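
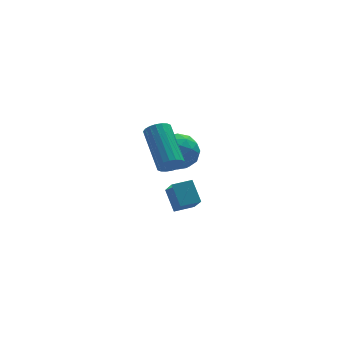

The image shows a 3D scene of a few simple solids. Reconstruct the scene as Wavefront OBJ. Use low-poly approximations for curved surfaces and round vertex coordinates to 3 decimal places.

v -1.844 -2.589 2.044
v -1.367 -2.478 1.87
v -1.399 -0.88 2.801
v -1.876 -0.991 2.976
v -1.504 -2.386 1.708
v -1.536 -0.788 2.639
v -1.708 -2.334 1.612
v -1.74 -0.736 2.543
v -1.939 -2.333 1.602
v -1.971 -0.735 2.533
v -2.152 -2.383 1.679
v -2.184 -0.784 2.611
v -2.303 -2.473 1.829
v -2.335 -0.875 2.761
v -2.363 -2.586 2.022
v -2.396 -0.988 2.953
v -2.321 -2.7 2.219
v -2.353 -1.102 3.15
v -2.184 -2.792 2.381
v -2.216 -1.194 3.312
v -1.98 -2.844 2.477
v -2.012 -1.246 3.408
v -1.749 -2.845 2.487
v -1.781 -1.247 3.418
v -1.536 -2.796 2.409
v -1.568 -1.197 3.341
v -1.385 -2.705 2.259
v -1.417 -1.107 3.191
v -1.324 -2.592 2.067
v -1.357 -0.994 2.998
v -0.765 0.629 -2.706
v -0.75 -0.153 -1.904
v -0.875 1.383 -1.968
v -0.86 0.601 -1.167
v 0.06 0.699 -2.653
v 0.075 -0.083 -1.852
v -0.05 1.453 -1.916
v -0.035 0.671 -1.114
v -1.01 2.061 -0.108
v -0.295 2.065 -0.663
v -0.405 0.975 0.663
v 0.31 0.979 0.108
v 0.168 1.674 0.669
v -0.206 2.346 0.192
v -0.494 0.694 -0.192
v -0.868 1.366 -0.669
v 0.023 1.221 -0.715
v 0.433 1.826 -0.182
v -1.133 1.214 0.182
v -0.723 1.819 0.715
v -0.705 2.159 -0.453
v 0.005 0.881 0.453
v -0.078 1.29 0.783
v 0.342 1.292 0.457
v -0.653 2.323 0.05
v -0.233 2.326 -0.276
v 0.039 2.096 0.506
v -0.467 0.714 0.276
v -0.047 0.717 -0.05
v -1.042 1.748 -0.457
v -0.622 1.75 -0.783
v -0.739 0.944 -0.506
v -0.098 1.665 -0.81
v 0.257 1.026 -0.356
v -0.216 0.859 -0.533
v -0.435 1.254 -0.813
v 0.142 2.021 -0.497
v 0.498 1.382 -0.044
v 0.415 1.791 0.286
v 0.195 2.185 0.006
v 0.329 1.524 -0.527
v -1.198 1.658 0.044
v -0.842 1.019 0.497
v -0.895 0.855 -0.006
v -1.115 1.249 -0.286
v -0.957 2.014 0.356
v -0.602 1.375 0.81
v -0.265 1.786 0.813
v -0.484 2.181 0.533
v -1.029 1.516 0.527
f 2 1 5
f 2 5 3
f 3 5 6
f 3 6 4
f 5 1 7
f 5 7 6
f 6 7 8
f 6 8 4
f 7 1 9
f 7 9 8
f 8 9 10
f 8 10 4
f 9 1 11
f 9 11 10
f 10 11 12
f 10 12 4
f 11 1 13
f 11 13 12
f 12 13 14
f 12 14 4
f 13 1 15
f 13 15 14
f 14 15 16
f 14 16 4
f 15 1 17
f 15 17 16
f 16 17 18
f 16 18 4
f 17 1 19
f 17 19 18
f 18 19 20
f 18 20 4
f 19 1 21
f 19 21 20
f 20 21 22
f 20 22 4
f 21 1 23
f 21 23 22
f 22 23 24
f 22 24 4
f 23 1 25
f 23 25 24
f 24 25 26
f 24 26 4
f 25 1 27
f 25 27 26
f 26 27 28
f 26 28 4
f 27 1 29
f 27 29 28
f 28 29 30
f 28 30 4
f 29 1 2
f 29 2 30
f 30 2 3
f 30 3 4
f 32 34 31
f 35 32 31
f 31 34 33
f 33 35 31
f 32 38 34
f 36 32 35
f 36 38 32
f 34 38 33
f 37 35 33
f 33 38 37
f 37 36 35
f 38 36 37
f 39 76 55
f 76 50 79
f 55 79 44
f 76 79 55
f 39 55 51
f 55 44 56
f 51 56 40
f 55 56 51
f 39 51 60
f 51 40 61
f 60 61 46
f 51 61 60
f 39 60 72
f 60 46 75
f 72 75 49
f 60 75 72
f 39 72 76
f 72 49 80
f 76 80 50
f 72 80 76
f 40 56 67
f 56 44 70
f 67 70 48
f 56 70 67
f 44 79 57
f 79 50 78
f 57 78 43
f 79 78 57
f 50 80 77
f 80 49 73
f 77 73 41
f 80 73 77
f 49 75 74
f 75 46 62
f 74 62 45
f 75 62 74
f 46 61 66
f 61 40 63
f 66 63 47
f 61 63 66
f 42 68 54
f 68 48 69
f 54 69 43
f 68 69 54
f 42 54 52
f 54 43 53
f 52 53 41
f 54 53 52
f 42 52 59
f 52 41 58
f 59 58 45
f 52 58 59
f 42 59 64
f 59 45 65
f 64 65 47
f 59 65 64
f 42 64 68
f 64 47 71
f 68 71 48
f 64 71 68
f 43 69 57
f 69 48 70
f 57 70 44
f 69 70 57
f 41 53 77
f 53 43 78
f 77 78 50
f 53 78 77
f 45 58 74
f 58 41 73
f 74 73 49
f 58 73 74
f 47 65 66
f 65 45 62
f 66 62 46
f 65 62 66
f 48 71 67
f 71 47 63
f 67 63 40
f 71 63 67



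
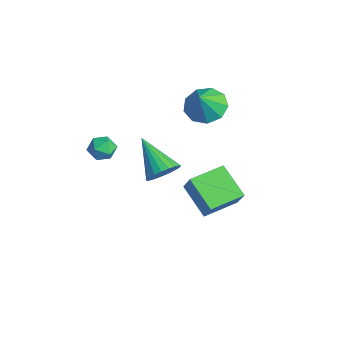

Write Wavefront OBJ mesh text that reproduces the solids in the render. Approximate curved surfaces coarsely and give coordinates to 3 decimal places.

v 1.362 -0.05 -1.12
v 2.041 -0.046 -0.106
v 1.102 1.602 -0.951
v 1.781 1.605 0.063
v 2.799 0.275 -2.083
v 3.478 0.278 -1.069
v 2.539 1.926 -1.914
v 3.218 1.93 -0.9
v -1.946 0.413 -2.938
v -1.431 0.451 -2.238
v -3.654 0.067 -1.662
v -1.53 0.796 -2.277
v -1.701 1.076 -2.431
v -1.914 1.24 -2.672
v -2.133 1.262 -2.959
v -2.32 1.136 -3.243
v -2.442 0.886 -3.474
v -2.478 0.554 -3.612
v -2.422 0.197 -3.634
v -2.284 -0.123 -3.535
v -2.087 -0.35 -3.333
v -1.866 -0.445 -3.063
v -1.659 -0.392 -2.771
v -1.501 -0.2 -2.508
v -1.421 0.098 -2.32
v -1.248 -2.325 -0.491
v -0.889 -2.501 0.09
v -2.211 -2.699 -0.01
v -1.852 -2.875 0.571
v -1.942 -2.197 0.404
v -1.346 -1.965 0.107
v -1.754 -3.235 -0.027
v -1.158 -3.003 -0.324
v -1.202 -3.063 0.376
v -1.318 -2.422 0.643
v -1.782 -2.778 -0.563
v -1.898 -2.137 -0.296
v -2.809 2.809 0.335
v -1.987 2.53 -0.219
v -2.211 2.211 1.525
v -1.888 3.172 0.054
v -2.219 3.644 0.458
v -2.827 3.726 0.805
v -3.427 3.378 0.932
v -3.737 2.764 0.78
v -3.614 2.171 0.42
v -3.114 1.877 0.02
v -2.471 2.019 -0.232
f 2 4 1
f 5 2 1
f 1 4 3
f 3 5 1
f 2 8 4
f 6 2 5
f 6 8 2
f 4 8 3
f 7 5 3
f 3 8 7
f 7 6 5
f 8 6 7
f 10 9 12
f 10 12 11
f 12 9 13
f 12 13 11
f 13 9 14
f 13 14 11
f 14 9 15
f 14 15 11
f 15 9 16
f 15 16 11
f 16 9 17
f 16 17 11
f 17 9 18
f 17 18 11
f 18 9 19
f 18 19 11
f 19 9 20
f 19 20 11
f 20 9 21
f 20 21 11
f 21 9 22
f 21 22 11
f 22 9 23
f 22 23 11
f 23 9 24
f 23 24 11
f 24 9 25
f 24 25 11
f 25 9 10
f 25 10 11
f 26 37 31
f 26 31 27
f 26 27 33
f 26 33 36
f 26 36 37
f 27 31 35
f 31 37 30
f 37 36 28
f 36 33 32
f 33 27 34
f 29 35 30
f 29 30 28
f 29 28 32
f 29 32 34
f 29 34 35
f 30 35 31
f 28 30 37
f 32 28 36
f 34 32 33
f 35 34 27
f 39 38 41
f 39 41 40
f 41 38 42
f 41 42 40
f 42 38 43
f 42 43 40
f 43 38 44
f 43 44 40
f 44 38 45
f 44 45 40
f 45 38 46
f 45 46 40
f 46 38 47
f 46 47 40
f 47 38 48
f 47 48 40
f 48 38 39
f 48 39 40



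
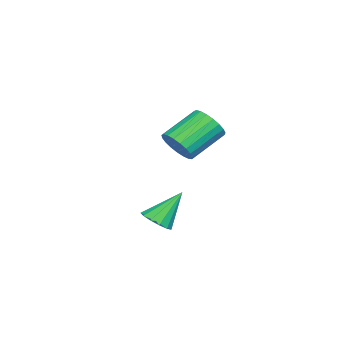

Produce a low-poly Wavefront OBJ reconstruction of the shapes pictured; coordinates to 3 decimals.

v -0.387 -2.248 -0.009
v -0.081 -1.796 -0.133
v -0.893 -1.612 1.069
v -0.357 -1.761 -0.283
v -0.642 -1.881 -0.346
v -0.846 -2.117 -0.302
v -0.904 -2.395 -0.165
v -0.798 -2.627 0.022
v -0.562 -2.738 0.198
v -0.27 -2.694 0.309
v -0.015 -2.508 0.319
v 0.122 -2.24 0.225
v 0.097 -1.974 0.057
v -3.515 -2.728 1.887
v -3.057 -2.672 2.387
v -4.027 -1.937 3.193
v -4.485 -1.992 2.693
v -3.007 -2.439 2.235
v -3.977 -1.704 3.041
v -3.044 -2.256 2.023
v -4.014 -1.521 2.829
v -3.163 -2.154 1.787
v -4.133 -1.419 2.594
v -3.343 -2.152 1.569
v -4.313 -1.416 2.375
v -3.552 -2.249 1.405
v -4.522 -1.513 2.212
v -3.755 -2.428 1.325
v -4.725 -1.693 2.132
v -3.917 -2.66 1.342
v -4.887 -1.925 2.149
v -4.009 -2.903 1.453
v -4.979 -2.168 2.26
v -4.015 -3.116 1.639
v -4.985 -2.381 2.446
v -3.935 -3.262 1.868
v -4.905 -2.527 2.675
v -3.783 -3.315 2.1
v -4.753 -2.58 2.907
v -3.584 -3.267 2.295
v -4.554 -2.532 3.102
v -3.373 -3.125 2.42
v -4.343 -2.39 3.226
v -3.187 -2.915 2.452
v -4.157 -2.18 3.259
f 2 1 4
f 2 4 3
f 4 1 5
f 4 5 3
f 5 1 6
f 5 6 3
f 6 1 7
f 6 7 3
f 7 1 8
f 7 8 3
f 8 1 9
f 8 9 3
f 9 1 10
f 9 10 3
f 10 1 11
f 10 11 3
f 11 1 12
f 11 12 3
f 12 1 13
f 12 13 3
f 13 1 2
f 13 2 3
f 15 14 18
f 15 18 16
f 16 18 19
f 16 19 17
f 18 14 20
f 18 20 19
f 19 20 21
f 19 21 17
f 20 14 22
f 20 22 21
f 21 22 23
f 21 23 17
f 22 14 24
f 22 24 23
f 23 24 25
f 23 25 17
f 24 14 26
f 24 26 25
f 25 26 27
f 25 27 17
f 26 14 28
f 26 28 27
f 27 28 29
f 27 29 17
f 28 14 30
f 28 30 29
f 29 30 31
f 29 31 17
f 30 14 32
f 30 32 31
f 31 32 33
f 31 33 17
f 32 14 34
f 32 34 33
f 33 34 35
f 33 35 17
f 34 14 36
f 34 36 35
f 35 36 37
f 35 37 17
f 36 14 38
f 36 38 37
f 37 38 39
f 37 39 17
f 38 14 40
f 38 40 39
f 39 40 41
f 39 41 17
f 40 14 42
f 40 42 41
f 41 42 43
f 41 43 17
f 42 14 44
f 42 44 43
f 43 44 45
f 43 45 17
f 44 14 15
f 44 15 45
f 45 15 16
f 45 16 17



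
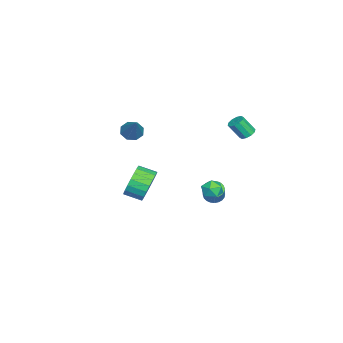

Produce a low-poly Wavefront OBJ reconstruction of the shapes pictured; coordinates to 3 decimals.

v -1.448 2.738 -3.258
v -1.049 3.133 -3.585
v -0.472 3.257 -2.728
v -0.872 2.862 -2.402
v -1.219 3.298 -3.494
v -0.642 3.423 -2.638
v -1.424 3.378 -3.368
v -0.847 3.502 -2.511
v -1.632 3.36 -3.225
v -1.056 3.485 -2.368
v -1.813 3.248 -3.087
v -1.236 3.372 -2.23
v -1.938 3.058 -2.975
v -1.361 3.182 -2.118
v -1.989 2.819 -2.906
v -1.412 2.943 -2.05
v -1.957 2.568 -2.891
v -1.38 2.692 -2.035
v -1.848 2.343 -2.932
v -1.271 2.467 -2.075
v -1.678 2.177 -3.022
v -1.101 2.302 -2.166
v -1.473 2.098 -3.149
v -0.896 2.222 -2.292
v -1.264 2.115 -3.292
v -0.688 2.24 -2.435
v -1.084 2.228 -3.43
v -0.507 2.352 -2.573
v -0.959 2.418 -3.542
v -0.382 2.542 -2.685
v -0.908 2.657 -3.61
v -0.331 2.781 -2.754
v -0.94 2.908 -3.625
v -0.363 3.032 -2.769
v -4.048 4.07 0.698
v -3.494 4.135 0.648
v -3.318 3.434 1.693
v -3.872 3.37 1.742
v -3.615 4.394 0.842
v -3.439 3.694 1.887
v -3.901 4.53 0.981
v -3.725 3.83 2.026
v -4.243 4.49 1.012
v -4.068 3.79 2.057
v -4.511 4.29 0.923
v -4.336 3.589 1.967
v -4.602 4.006 0.747
v -4.426 3.305 1.792
v -4.481 3.746 0.553
v -4.305 3.046 1.598
v -4.195 3.61 0.414
v -4.019 2.91 1.459
v -3.852 3.65 0.383
v -3.677 2.95 1.428
v -3.584 3.851 0.473
v -3.409 3.15 1.517
v -0.808 -2.052 1.766
v -0.43 -1.684 1.277
v 0.468 -1.388 3.254
v -0.839 -1.386 1.495
v -1.23 -1.479 1.872
v -1.374 -1.908 2.187
v -1.186 -2.421 2.255
v -0.777 -2.719 2.037
v -0.386 -2.626 1.66
v -0.242 -2.197 1.345
v 0.058 3.472 -1.183
v 0.439 3.782 -1.731
v 0.821 2.558 -1.169
v 1.202 2.868 -1.717
v 1.203 3.175 -1.048
v 0.731 3.74 -1.057
v 0.529 2.6 -1.843
v 0.057 3.165 -1.852
v 0.731 3.243 -2.139
v 1.147 3.599 -1.647
v 0.113 2.741 -1.253
v 0.529 3.097 -0.761
v 3.936 0.443 0.375
v 4.454 0.774 1.264
v 4.501 -0.293 1.633
v 3.984 -0.623 0.745
v 4.024 0.799 1.392
v 4.072 -0.268 1.761
v 3.579 0.762 1.344
v 3.627 -0.305 1.713
v 3.196 0.671 1.128
v 3.243 -0.396 1.497
v 2.941 0.54 0.783
v 2.988 -0.527 1.152
v 2.857 0.392 0.367
v 2.905 -0.675 0.736
v 2.961 0.254 -0.048
v 3.008 -0.813 0.321
v 3.233 0.148 -0.389
v 3.281 -0.919 -0.02
v 3.627 0.093 -0.598
v 3.674 -0.974 -0.229
v 4.074 0.099 -0.639
v 4.121 -0.968 -0.27
v 4.497 0.164 -0.504
v 4.545 -0.903 -0.135
v 4.824 0.278 -0.217
v 4.871 -0.789 0.152
v 4.997 0.42 0.172
v 5.044 -0.647 0.541
v 4.986 0.567 0.596
v 5.034 -0.5 0.965
v 4.794 0.692 0.983
v 4.842 -0.375 1.352
f 2 1 5
f 2 5 3
f 3 5 6
f 3 6 4
f 5 1 7
f 5 7 6
f 6 7 8
f 6 8 4
f 7 1 9
f 7 9 8
f 8 9 10
f 8 10 4
f 9 1 11
f 9 11 10
f 10 11 12
f 10 12 4
f 11 1 13
f 11 13 12
f 12 13 14
f 12 14 4
f 13 1 15
f 13 15 14
f 14 15 16
f 14 16 4
f 15 1 17
f 15 17 16
f 16 17 18
f 16 18 4
f 17 1 19
f 17 19 18
f 18 19 20
f 18 20 4
f 19 1 21
f 19 21 20
f 20 21 22
f 20 22 4
f 21 1 23
f 21 23 22
f 22 23 24
f 22 24 4
f 23 1 25
f 23 25 24
f 24 25 26
f 24 26 4
f 25 1 27
f 25 27 26
f 26 27 28
f 26 28 4
f 27 1 29
f 27 29 28
f 28 29 30
f 28 30 4
f 29 1 31
f 29 31 30
f 30 31 32
f 30 32 4
f 31 1 33
f 31 33 32
f 32 33 34
f 32 34 4
f 33 1 2
f 33 2 34
f 34 2 3
f 34 3 4
f 36 35 39
f 36 39 37
f 37 39 40
f 37 40 38
f 39 35 41
f 39 41 40
f 40 41 42
f 40 42 38
f 41 35 43
f 41 43 42
f 42 43 44
f 42 44 38
f 43 35 45
f 43 45 44
f 44 45 46
f 44 46 38
f 45 35 47
f 45 47 46
f 46 47 48
f 46 48 38
f 47 35 49
f 47 49 48
f 48 49 50
f 48 50 38
f 49 35 51
f 49 51 50
f 50 51 52
f 50 52 38
f 51 35 53
f 51 53 52
f 52 53 54
f 52 54 38
f 53 35 55
f 53 55 54
f 54 55 56
f 54 56 38
f 55 35 36
f 55 36 56
f 56 36 37
f 56 37 38
f 58 57 60
f 58 60 59
f 60 57 61
f 60 61 59
f 61 57 62
f 61 62 59
f 62 57 63
f 62 63 59
f 63 57 64
f 63 64 59
f 64 57 65
f 64 65 59
f 65 57 66
f 65 66 59
f 66 57 58
f 66 58 59
f 67 78 72
f 67 72 68
f 67 68 74
f 67 74 77
f 67 77 78
f 68 72 76
f 72 78 71
f 78 77 69
f 77 74 73
f 74 68 75
f 70 76 71
f 70 71 69
f 70 69 73
f 70 73 75
f 70 75 76
f 71 76 72
f 69 71 78
f 73 69 77
f 75 73 74
f 76 75 68
f 80 79 83
f 80 83 81
f 81 83 84
f 81 84 82
f 83 79 85
f 83 85 84
f 84 85 86
f 84 86 82
f 85 79 87
f 85 87 86
f 86 87 88
f 86 88 82
f 87 79 89
f 87 89 88
f 88 89 90
f 88 90 82
f 89 79 91
f 89 91 90
f 90 91 92
f 90 92 82
f 91 79 93
f 91 93 92
f 92 93 94
f 92 94 82
f 93 79 95
f 93 95 94
f 94 95 96
f 94 96 82
f 95 79 97
f 95 97 96
f 96 97 98
f 96 98 82
f 97 79 99
f 97 99 98
f 98 99 100
f 98 100 82
f 99 79 101
f 99 101 100
f 100 101 102
f 100 102 82
f 101 79 103
f 101 103 102
f 102 103 104
f 102 104 82
f 103 79 105
f 103 105 104
f 104 105 106
f 104 106 82
f 105 79 107
f 105 107 106
f 106 107 108
f 106 108 82
f 107 79 109
f 107 109 108
f 108 109 110
f 108 110 82
f 109 79 80
f 109 80 110
f 110 80 81
f 110 81 82



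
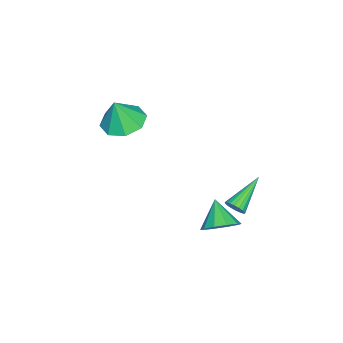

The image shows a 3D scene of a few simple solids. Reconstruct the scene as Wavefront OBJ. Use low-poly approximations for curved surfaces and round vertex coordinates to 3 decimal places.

v -2.543 2.477 -0.368
v -2.262 2.559 0.062
v -4.177 2.943 0.608
v -2.263 2.767 -0.039
v -2.32 2.918 -0.205
v -2.42 2.982 -0.403
v -2.545 2.945 -0.595
v -2.669 2.817 -0.742
v -2.769 2.621 -0.814
v -2.823 2.396 -0.799
v -2.822 2.188 -0.698
v -2.766 2.037 -0.532
v -2.665 1.973 -0.333
v -2.541 2.009 -0.142
v -2.416 2.138 0.005
v -2.317 2.334 0.078
v -3.846 -3.362 2.678
v -2.912 -2.829 2.501
v -3.434 -3.598 4.142
v -3.524 -2.323 2.755
v -4.325 -2.426 2.963
v -4.846 -3.076 3.005
v -4.78 -3.894 2.854
v -4.168 -4.4 2.6
v -3.367 -4.298 2.392
v -2.846 -3.647 2.35
v -2.968 1.679 -2.352
v -2.261 1.646 -1.764
v -3.832 1.041 -1.348
v -2.533 2.139 -1.685
v -2.971 2.456 -1.861
v -3.408 2.477 -2.224
v -3.677 2.192 -2.636
v -3.675 1.711 -2.94
v -3.403 1.218 -3.019
v -2.965 0.901 -2.843
v -2.528 0.881 -2.48
v -2.259 1.165 -2.068
f 2 1 4
f 2 4 3
f 4 1 5
f 4 5 3
f 5 1 6
f 5 6 3
f 6 1 7
f 6 7 3
f 7 1 8
f 7 8 3
f 8 1 9
f 8 9 3
f 9 1 10
f 9 10 3
f 10 1 11
f 10 11 3
f 11 1 12
f 11 12 3
f 12 1 13
f 12 13 3
f 13 1 14
f 13 14 3
f 14 1 15
f 14 15 3
f 15 1 16
f 15 16 3
f 16 1 2
f 16 2 3
f 18 17 20
f 18 20 19
f 20 17 21
f 20 21 19
f 21 17 22
f 21 22 19
f 22 17 23
f 22 23 19
f 23 17 24
f 23 24 19
f 24 17 25
f 24 25 19
f 25 17 26
f 25 26 19
f 26 17 18
f 26 18 19
f 28 27 30
f 28 30 29
f 30 27 31
f 30 31 29
f 31 27 32
f 31 32 29
f 32 27 33
f 32 33 29
f 33 27 34
f 33 34 29
f 34 27 35
f 34 35 29
f 35 27 36
f 35 36 29
f 36 27 37
f 36 37 29
f 37 27 38
f 37 38 29
f 38 27 28
f 38 28 29



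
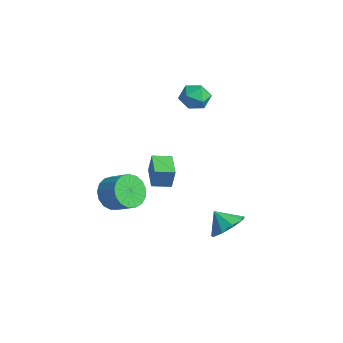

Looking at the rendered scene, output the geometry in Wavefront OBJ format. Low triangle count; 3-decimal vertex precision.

v -1.999 4.281 1.948
v -1.594 3.994 2.691
v -3.286 3.966 2.529
v -2.881 3.679 3.272
v -2.875 4.549 3.068
v -2.08 4.744 2.709
v -2.8 3.216 2.511
v -2.005 3.411 2.152
v -2.089 3.336 3.039
v -2.135 4.159 3.383
v -2.745 3.801 1.837
v -2.791 4.624 2.181
v 4.032 2.533 -2.628
v 4.743 1.867 -2.404
v 3.368 2.107 -1.792
v 4.835 2.439 -2.04
v 4.551 3.054 -1.951
v 4.024 3.427 -2.179
v 3.501 3.381 -2.617
v 3.226 2.938 -3.061
v 3.328 2.307 -3.302
v 3.76 1.781 -3.228
v 4.318 1.607 -2.873
v -1.311 -1.067 -2.415
v -0.979 -0.605 -3.273
v 0.043 -0.131 -2.624
v -0.289 -0.593 -1.765
v -1.27 -0.267 -3.063
v -0.248 0.206 -2.413
v -1.57 -0.113 -2.703
v -0.548 0.361 -2.054
v -1.811 -0.177 -2.278
v -0.789 0.297 -1.628
v -1.937 -0.444 -1.884
v -0.915 0.029 -1.234
v -1.92 -0.855 -1.611
v -0.898 -0.381 -0.962
v -1.763 -1.314 -1.523
v -0.741 -0.84 -0.874
v -1.503 -1.716 -1.639
v -0.481 -1.243 -0.989
v -1.199 -1.97 -1.932
v -0.177 -1.496 -1.283
v -0.92 -2.017 -2.337
v 0.102 -1.543 -1.687
v -0.731 -1.846 -2.759
v 0.29 -1.372 -2.109
v -0.675 -1.496 -3.102
v 0.347 -1.023 -2.453
v -0.765 -1.049 -3.288
v 0.257 -0.575 -2.638
v 1.506 -0.465 0.781
v 1.743 -0.383 1.893
v 1.806 0.459 0.649
v 2.044 0.54 1.761
v 2.796 -0.92 0.539
v 3.034 -0.839 1.651
v 3.097 0.003 0.407
v 3.334 0.085 1.519
f 1 12 6
f 1 6 2
f 1 2 8
f 1 8 11
f 1 11 12
f 2 6 10
f 6 12 5
f 12 11 3
f 11 8 7
f 8 2 9
f 4 10 5
f 4 5 3
f 4 3 7
f 4 7 9
f 4 9 10
f 5 10 6
f 3 5 12
f 7 3 11
f 9 7 8
f 10 9 2
f 14 13 16
f 14 16 15
f 16 13 17
f 16 17 15
f 17 13 18
f 17 18 15
f 18 13 19
f 18 19 15
f 19 13 20
f 19 20 15
f 20 13 21
f 20 21 15
f 21 13 22
f 21 22 15
f 22 13 23
f 22 23 15
f 23 13 14
f 23 14 15
f 25 24 28
f 25 28 26
f 26 28 29
f 26 29 27
f 28 24 30
f 28 30 29
f 29 30 31
f 29 31 27
f 30 24 32
f 30 32 31
f 31 32 33
f 31 33 27
f 32 24 34
f 32 34 33
f 33 34 35
f 33 35 27
f 34 24 36
f 34 36 35
f 35 36 37
f 35 37 27
f 36 24 38
f 36 38 37
f 37 38 39
f 37 39 27
f 38 24 40
f 38 40 39
f 39 40 41
f 39 41 27
f 40 24 42
f 40 42 41
f 41 42 43
f 41 43 27
f 42 24 44
f 42 44 43
f 43 44 45
f 43 45 27
f 44 24 46
f 44 46 45
f 45 46 47
f 45 47 27
f 46 24 48
f 46 48 47
f 47 48 49
f 47 49 27
f 48 24 50
f 48 50 49
f 49 50 51
f 49 51 27
f 50 24 25
f 50 25 51
f 51 25 26
f 51 26 27
f 53 55 52
f 56 53 52
f 52 55 54
f 54 56 52
f 53 59 55
f 57 53 56
f 57 59 53
f 55 59 54
f 58 56 54
f 54 59 58
f 58 57 56
f 59 57 58



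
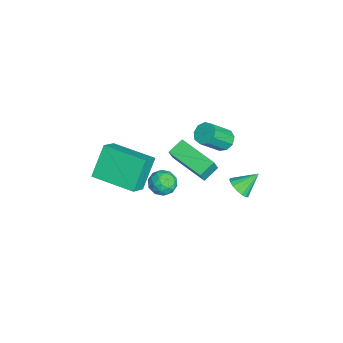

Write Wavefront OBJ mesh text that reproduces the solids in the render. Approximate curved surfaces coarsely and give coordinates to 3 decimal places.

v -1.55 1.652 -3.291
v -0.962 1.932 -3.393
v -1.85 2.568 -2.509
v -1.146 2.061 -3.615
v -1.423 2.097 -3.762
v -1.73 2.03 -3.802
v -1.995 1.877 -3.724
v -2.158 1.672 -3.547
v -2.182 1.463 -3.311
v -2.062 1.298 -3.071
v -1.824 1.213 -2.881
v -1.523 1.229 -2.785
v -1.229 1.342 -2.805
v -1.008 1.527 -2.936
v -0.912 1.739 -3.148
v -1.067 -4.729 -1.546
v -2.01 -4.153 -0.15
v -0.032 -2.824 -1.633
v -0.975 -2.248 -0.237
v -0.225 -5.152 -0.803
v -1.168 -4.576 0.593
v 0.81 -3.247 -0.89
v -0.133 -2.671 0.506
v -0.243 -1.769 -0.45
v 0.122 -1.308 -0.856
v 0.598 -2.552 -0.584
v 0.963 -2.091 -0.99
v 0.886 -1.967 -0.29
v 0.366 -1.483 -0.208
v 0.354 -2.377 -1.232
v -0.166 -1.893 -1.15
v 0.491 -1.684 -1.34
v 0.819 -1.43 -0.758
v -0.099 -2.43 -0.682
v 0.229 -2.176 -0.1
v -0.135 -1.47 -0.641
v 0.855 -2.39 -0.799
v 0.809 -2.317 -0.387
v 1.023 -2.046 -0.626
v 0.009 -1.573 -0.26
v 0.223 -1.302 -0.499
v 0.672 -1.689 -0.166
v 0.497 -2.558 -0.941
v 0.711 -2.287 -1.18
v -0.303 -1.814 -0.814
v -0.089 -1.543 -1.053
v 0.048 -2.171 -1.274
v 0.297 -1.419 -1.165
v 0.791 -1.88 -1.243
v 0.433 -2.048 -1.386
v 0.128 -1.764 -1.337
v 0.49 -1.27 -0.822
v 0.984 -1.731 -0.901
v 0.939 -1.658 -0.49
v 0.633 -1.373 -0.441
v 0.707 -1.491 -1.107
v -0.264 -2.129 -0.539
v 0.23 -2.59 -0.618
v 0.087 -2.487 -0.999
v -0.219 -2.202 -0.95
v -0.071 -1.98 -0.197
v 0.423 -2.441 -0.275
v 0.592 -2.096 -0.103
v 0.287 -1.812 -0.054
v 0.013 -2.369 -0.333
v -0.666 -1.45 0.115
v -0.302 -1.646 0.926
v -1.202 -0.828 0.507
v -0.838 -1.024 1.318
v 0.738 -0.056 -0.178
v 1.102 -0.252 0.633
v 0.202 0.566 0.214
v 0.566 0.37 1.025
v -3.049 0.96 -1.065
v -2.47 1.089 -1.246
v -1.912 0.169 -0.116
v -2.491 0.04 0.065
v -2.597 1.37 -0.954
v -2.039 0.45 0.175
v -2.935 1.459 -0.715
v -2.377 0.539 0.415
v -3.327 1.315 -0.639
v -2.769 0.395 0.491
v -3.588 1.004 -0.762
v -3.031 0.084 0.367
v -3.597 0.673 -1.027
v -3.04 -0.247 0.102
v -3.35 0.477 -1.31
v -2.792 -0.443 -0.18
v -2.961 0.506 -1.478
v -2.404 -0.414 -0.348
v -2.614 0.748 -1.452
v -2.056 -0.172 -0.323
f 2 1 4
f 2 4 3
f 4 1 5
f 4 5 3
f 5 1 6
f 5 6 3
f 6 1 7
f 6 7 3
f 7 1 8
f 7 8 3
f 8 1 9
f 8 9 3
f 9 1 10
f 9 10 3
f 10 1 11
f 10 11 3
f 11 1 12
f 11 12 3
f 12 1 13
f 12 13 3
f 13 1 14
f 13 14 3
f 14 1 15
f 14 15 3
f 15 1 2
f 15 2 3
f 17 19 16
f 20 17 16
f 16 19 18
f 18 20 16
f 17 23 19
f 21 17 20
f 21 23 17
f 19 23 18
f 22 20 18
f 18 23 22
f 22 21 20
f 23 21 22
f 24 61 40
f 61 35 64
f 40 64 29
f 61 64 40
f 24 40 36
f 40 29 41
f 36 41 25
f 40 41 36
f 24 36 45
f 36 25 46
f 45 46 31
f 36 46 45
f 24 45 57
f 45 31 60
f 57 60 34
f 45 60 57
f 24 57 61
f 57 34 65
f 61 65 35
f 57 65 61
f 25 41 52
f 41 29 55
f 52 55 33
f 41 55 52
f 29 64 42
f 64 35 63
f 42 63 28
f 64 63 42
f 35 65 62
f 65 34 58
f 62 58 26
f 65 58 62
f 34 60 59
f 60 31 47
f 59 47 30
f 60 47 59
f 31 46 51
f 46 25 48
f 51 48 32
f 46 48 51
f 27 53 39
f 53 33 54
f 39 54 28
f 53 54 39
f 27 39 37
f 39 28 38
f 37 38 26
f 39 38 37
f 27 37 44
f 37 26 43
f 44 43 30
f 37 43 44
f 27 44 49
f 44 30 50
f 49 50 32
f 44 50 49
f 27 49 53
f 49 32 56
f 53 56 33
f 49 56 53
f 28 54 42
f 54 33 55
f 42 55 29
f 54 55 42
f 26 38 62
f 38 28 63
f 62 63 35
f 38 63 62
f 30 43 59
f 43 26 58
f 59 58 34
f 43 58 59
f 32 50 51
f 50 30 47
f 51 47 31
f 50 47 51
f 33 56 52
f 56 32 48
f 52 48 25
f 56 48 52
f 67 69 66
f 70 67 66
f 66 69 68
f 68 70 66
f 67 73 69
f 71 67 70
f 71 73 67
f 69 73 68
f 72 70 68
f 68 73 72
f 72 71 70
f 73 71 72
f 75 74 78
f 75 78 76
f 76 78 79
f 76 79 77
f 78 74 80
f 78 80 79
f 79 80 81
f 79 81 77
f 80 74 82
f 80 82 81
f 81 82 83
f 81 83 77
f 82 74 84
f 82 84 83
f 83 84 85
f 83 85 77
f 84 74 86
f 84 86 85
f 85 86 87
f 85 87 77
f 86 74 88
f 86 88 87
f 87 88 89
f 87 89 77
f 88 74 90
f 88 90 89
f 89 90 91
f 89 91 77
f 90 74 92
f 90 92 91
f 91 92 93
f 91 93 77
f 92 74 75
f 92 75 93
f 93 75 76
f 93 76 77



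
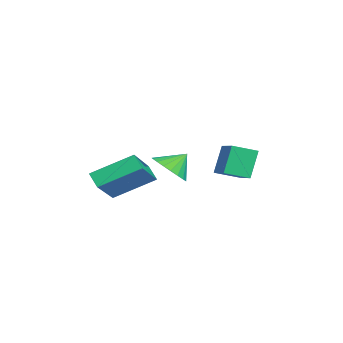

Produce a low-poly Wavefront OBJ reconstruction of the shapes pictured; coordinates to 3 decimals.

v -2.027 1.703 -0.667
v -2.58 2.054 0.694
v -2.167 2.813 -1.01
v -2.719 3.164 0.351
v -0.421 2.076 -0.111
v -0.973 2.427 1.25
v -0.56 3.186 -0.454
v -1.113 3.537 0.907
v 2.224 -0.169 1.033
v 3.079 0.168 1.014
v 1.956 0.549 1.807
v 2.903 0.385 0.753
v 2.609 0.505 0.54
v 2.248 0.509 0.412
v 1.883 0.396 0.391
v 1.577 0.184 0.482
v 1.383 -0.088 0.667
v 1.334 -0.374 0.916
v 1.439 -0.625 1.185
v 1.68 -0.797 1.428
v 2.014 -0.861 1.602
v 2.385 -0.805 1.678
v 2.728 -0.639 1.642
v 2.983 -0.392 1.501
v 3.108 -0.106 1.279
v 2.793 -3.319 1.021
v 2.651 -1.544 1.996
v 1.102 -2.777 -0.209
v 0.96 -1.002 0.766
v 3.3 -2.978 0.474
v 3.158 -1.203 1.449
v 1.609 -2.436 -0.756
v 1.467 -0.661 0.219
f 2 4 1
f 5 2 1
f 1 4 3
f 3 5 1
f 2 8 4
f 6 2 5
f 6 8 2
f 4 8 3
f 7 5 3
f 3 8 7
f 7 6 5
f 8 6 7
f 10 9 12
f 10 12 11
f 12 9 13
f 12 13 11
f 13 9 14
f 13 14 11
f 14 9 15
f 14 15 11
f 15 9 16
f 15 16 11
f 16 9 17
f 16 17 11
f 17 9 18
f 17 18 11
f 18 9 19
f 18 19 11
f 19 9 20
f 19 20 11
f 20 9 21
f 20 21 11
f 21 9 22
f 21 22 11
f 22 9 23
f 22 23 11
f 23 9 24
f 23 24 11
f 24 9 25
f 24 25 11
f 25 9 10
f 25 10 11
f 27 29 26
f 30 27 26
f 26 29 28
f 28 30 26
f 27 33 29
f 31 27 30
f 31 33 27
f 29 33 28
f 32 30 28
f 28 33 32
f 32 31 30
f 33 31 32



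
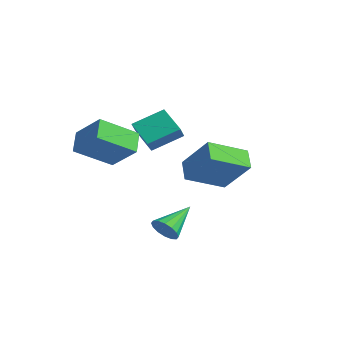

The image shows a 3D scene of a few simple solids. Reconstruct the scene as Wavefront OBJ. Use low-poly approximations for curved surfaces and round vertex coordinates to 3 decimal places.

v 0.652 1.678 0.157
v -0.232 2.136 0.808
v 1.034 3.601 -0.676
v 0.15 4.059 -0.024
v 2.07 2.101 1.784
v 1.186 2.559 2.436
v 2.452 4.024 0.952
v 1.568 4.482 1.603
v -0.002 0.336 2.013
v -1.3 0.335 2.823
v 0.463 1.767 2.762
v -0.835 1.765 3.571
v 0.395 -0.125 2.649
v -0.903 -0.127 3.458
v 0.86 1.305 3.397
v -0.438 1.304 4.207
v -0.924 -1.13 1.144
v -1.355 -2.899 2.249
v -1.731 -0.476 1.876
v -2.162 -2.246 2.98
v 0.462 -0.734 2.32
v 0.031 -2.504 3.424
v -0.345 -0.081 3.051
v -0.776 -1.85 4.156
v 4.008 -1.628 -0.913
v 4.614 -1.338 -1.172
v 3.632 -0.072 -0.047
v 4.353 -1.259 -1.426
v 3.999 -1.28 -1.543
v 3.648 -1.394 -1.491
v 3.394 -1.57 -1.284
v 3.304 -1.762 -0.977
v 3.402 -1.919 -0.654
v 3.663 -1.997 -0.399
v 4.016 -1.976 -0.283
v 4.368 -1.863 -0.335
v 4.622 -1.686 -0.542
v 4.712 -1.494 -0.848
f 2 4 1
f 5 2 1
f 1 4 3
f 3 5 1
f 2 8 4
f 6 2 5
f 6 8 2
f 4 8 3
f 7 5 3
f 3 8 7
f 7 6 5
f 8 6 7
f 10 12 9
f 13 10 9
f 9 12 11
f 11 13 9
f 10 16 12
f 14 10 13
f 14 16 10
f 12 16 11
f 15 13 11
f 11 16 15
f 15 14 13
f 16 14 15
f 18 20 17
f 21 18 17
f 17 20 19
f 19 21 17
f 18 24 20
f 22 18 21
f 22 24 18
f 20 24 19
f 23 21 19
f 19 24 23
f 23 22 21
f 24 22 23
f 26 25 28
f 26 28 27
f 28 25 29
f 28 29 27
f 29 25 30
f 29 30 27
f 30 25 31
f 30 31 27
f 31 25 32
f 31 32 27
f 32 25 33
f 32 33 27
f 33 25 34
f 33 34 27
f 34 25 35
f 34 35 27
f 35 25 36
f 35 36 27
f 36 25 37
f 36 37 27
f 37 25 38
f 37 38 27
f 38 25 26
f 38 26 27



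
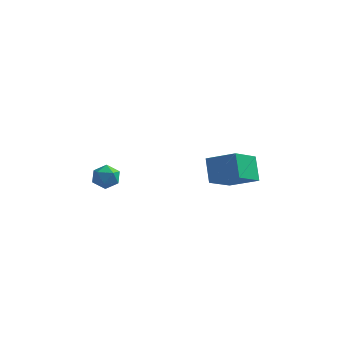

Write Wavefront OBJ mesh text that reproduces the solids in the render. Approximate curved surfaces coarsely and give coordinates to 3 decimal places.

v 2.581 -2.484 -3.797
v 2.064 -3.921 -2.921
v 2.176 -1.7 -2.749
v 1.659 -3.136 -1.874
v 3.981 -2.604 -3.166
v 3.464 -4.04 -2.291
v 3.576 -1.819 -2.119
v 3.059 -3.256 -1.243
v -3.035 -2.963 -3.514
v -2.611 -3.2 -4.053
v -3.129 -4.06 -3.107
v -2.705 -4.297 -3.646
v -2.425 -3.885 -3.118
v -2.367 -3.207 -3.37
v -3.373 -4.053 -3.79
v -3.315 -3.375 -4.042
v -2.82 -3.873 -4.224
v -2.234 -3.769 -3.809
v -3.506 -3.491 -3.351
v -2.92 -3.387 -2.936
f 2 4 1
f 5 2 1
f 1 4 3
f 3 5 1
f 2 8 4
f 6 2 5
f 6 8 2
f 4 8 3
f 7 5 3
f 3 8 7
f 7 6 5
f 8 6 7
f 9 20 14
f 9 14 10
f 9 10 16
f 9 16 19
f 9 19 20
f 10 14 18
f 14 20 13
f 20 19 11
f 19 16 15
f 16 10 17
f 12 18 13
f 12 13 11
f 12 11 15
f 12 15 17
f 12 17 18
f 13 18 14
f 11 13 20
f 15 11 19
f 17 15 16
f 18 17 10



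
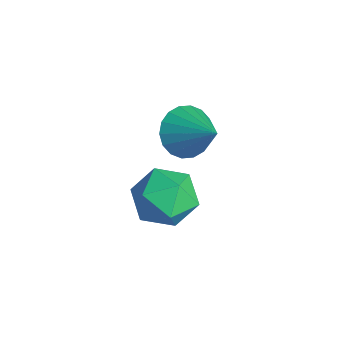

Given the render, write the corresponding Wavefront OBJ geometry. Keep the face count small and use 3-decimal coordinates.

v 2.739 -2.65 -0.38
v 3.292 -3.011 -0.946
v 3.981 -2.25 0.58
v 3.269 -2.644 -1.069
v 3.141 -2.279 -1.056
v 2.933 -1.987 -0.908
v 2.687 -1.827 -0.656
v 2.451 -1.83 -0.349
v 2.272 -1.995 -0.049
v 2.185 -2.29 0.187
v 2.208 -2.656 0.31
v 2.336 -3.022 0.297
v 2.544 -3.313 0.149
v 2.791 -3.474 -0.103
v 3.027 -3.471 -0.41
v 3.206 -3.306 -0.711
v 2.435 -2.428 -2.809
v 3.191 -3.041 -2.334
v 2.329 -3.579 -4.126
v 3.085 -4.192 -3.651
v 2.102 -4.102 -3.206
v 2.167 -3.391 -2.391
v 3.353 -3.229 -4.069
v 3.418 -2.518 -3.254
v 3.758 -3.537 -3.112
v 2.985 -4.076 -2.579
v 2.535 -2.544 -3.881
v 1.762 -3.083 -3.348
f 2 1 4
f 2 4 3
f 4 1 5
f 4 5 3
f 5 1 6
f 5 6 3
f 6 1 7
f 6 7 3
f 7 1 8
f 7 8 3
f 8 1 9
f 8 9 3
f 9 1 10
f 9 10 3
f 10 1 11
f 10 11 3
f 11 1 12
f 11 12 3
f 12 1 13
f 12 13 3
f 13 1 14
f 13 14 3
f 14 1 15
f 14 15 3
f 15 1 16
f 15 16 3
f 16 1 2
f 16 2 3
f 17 28 22
f 17 22 18
f 17 18 24
f 17 24 27
f 17 27 28
f 18 22 26
f 22 28 21
f 28 27 19
f 27 24 23
f 24 18 25
f 20 26 21
f 20 21 19
f 20 19 23
f 20 23 25
f 20 25 26
f 21 26 22
f 19 21 28
f 23 19 27
f 25 23 24
f 26 25 18



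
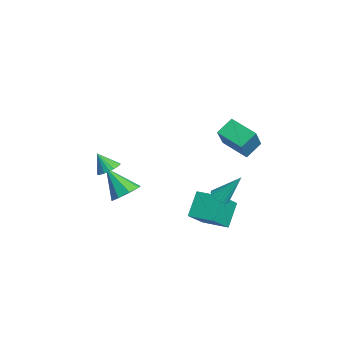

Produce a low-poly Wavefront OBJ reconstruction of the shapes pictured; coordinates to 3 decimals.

v -0.467 2.532 1.775
v -0.788 3.379 2.45
v 0.683 3.42 1.208
v 0.363 4.267 1.883
v 0.837 1.813 3.297
v 0.517 2.66 3.972
v 1.988 2.701 2.73
v 1.667 3.548 3.405
v 0.183 -3.518 1.158
v 0.605 -3.165 1.521
v -0.243 -4.002 2.122
v 0.388 -2.998 1.509
v 0.135 -2.922 1.435
v -0.11 -2.948 1.314
v -0.304 -3.073 1.166
v -0.414 -3.275 1.016
v -0.421 -3.519 0.891
v -0.324 -3.763 0.812
v -0.138 -3.965 0.792
v 0.102 -4.089 0.836
v 0.357 -4.115 0.935
v 0.581 -4.037 1.073
v 0.737 -3.87 1.225
v 0.796 -3.642 1.366
v 0.75 -3.393 1.47
v -2.801 -1.91 -2.532
v -2.052 -1.898 -2.033
v -3.779 -2.71 -1.048
v -2.423 -1.321 -1.966
v -3.015 -1.089 -2.23
v -3.482 -1.337 -2.672
v -3.55 -1.921 -3.032
v -3.179 -2.498 -3.099
v -2.587 -2.73 -2.834
v -2.121 -2.482 -2.393
v 1.987 -0.008 -1.725
v 1.232 0.666 -0.511
v 0.82 1.116 -3.076
v 0.064 1.79 -1.862
v 2.956 1.03 -1.698
v 2.2 1.704 -0.484
v 1.788 2.154 -3.049
v 1.033 2.828 -1.835
v 2.239 1.541 -0.476
v 2.546 1.887 -0.791
v 2.521 2.539 0.896
v 2.317 1.981 -0.813
v 2.072 1.989 -0.767
v 1.86 1.907 -0.665
v 1.723 1.753 -0.524
v 1.688 1.557 -0.374
v 1.762 1.358 -0.244
v 1.931 1.195 -0.16
v 2.161 1.1 -0.139
v 2.406 1.093 -0.184
v 2.617 1.174 -0.287
v 2.754 1.328 -0.427
v 2.789 1.524 -0.577
v 2.715 1.723 -0.707
f 2 4 1
f 5 2 1
f 1 4 3
f 3 5 1
f 2 8 4
f 6 2 5
f 6 8 2
f 4 8 3
f 7 5 3
f 3 8 7
f 7 6 5
f 8 6 7
f 10 9 12
f 10 12 11
f 12 9 13
f 12 13 11
f 13 9 14
f 13 14 11
f 14 9 15
f 14 15 11
f 15 9 16
f 15 16 11
f 16 9 17
f 16 17 11
f 17 9 18
f 17 18 11
f 18 9 19
f 18 19 11
f 19 9 20
f 19 20 11
f 20 9 21
f 20 21 11
f 21 9 22
f 21 22 11
f 22 9 23
f 22 23 11
f 23 9 24
f 23 24 11
f 24 9 25
f 24 25 11
f 25 9 10
f 25 10 11
f 27 26 29
f 27 29 28
f 29 26 30
f 29 30 28
f 30 26 31
f 30 31 28
f 31 26 32
f 31 32 28
f 32 26 33
f 32 33 28
f 33 26 34
f 33 34 28
f 34 26 35
f 34 35 28
f 35 26 27
f 35 27 28
f 37 39 36
f 40 37 36
f 36 39 38
f 38 40 36
f 37 43 39
f 41 37 40
f 41 43 37
f 39 43 38
f 42 40 38
f 38 43 42
f 42 41 40
f 43 41 42
f 45 44 47
f 45 47 46
f 47 44 48
f 47 48 46
f 48 44 49
f 48 49 46
f 49 44 50
f 49 50 46
f 50 44 51
f 50 51 46
f 51 44 52
f 51 52 46
f 52 44 53
f 52 53 46
f 53 44 54
f 53 54 46
f 54 44 55
f 54 55 46
f 55 44 56
f 55 56 46
f 56 44 57
f 56 57 46
f 57 44 58
f 57 58 46
f 58 44 59
f 58 59 46
f 59 44 45
f 59 45 46



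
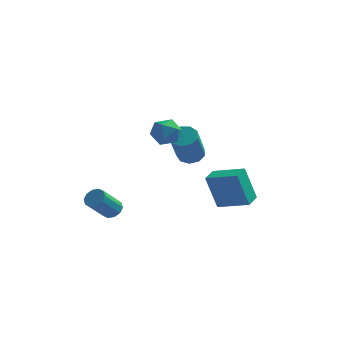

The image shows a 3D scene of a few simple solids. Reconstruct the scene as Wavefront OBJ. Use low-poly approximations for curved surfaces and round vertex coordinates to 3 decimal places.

v -0.239 -1.556 -0.37
v 0.161 -1.856 -0.392
v -0.361 -2.623 0.589
v -0.761 -2.324 0.61
v 0.22 -1.633 -0.186
v -0.303 -2.4 0.794
v 0.103 -1.381 -0.051
v -0.419 -2.148 0.93
v -0.144 -1.196 -0.037
v -0.666 -1.963 0.943
v -0.427 -1.148 -0.151
v -0.949 -1.916 0.829
v -0.639 -1.257 -0.349
v -1.161 -2.024 0.632
v -0.697 -1.48 -0.554
v -1.22 -2.247 0.426
v -0.581 -1.732 -0.69
v -1.103 -2.499 0.291
v -0.334 -1.917 -0.703
v -0.856 -2.684 0.277
v -0.051 -1.964 -0.589
v -0.573 -2.732 0.391
v 1.924 3.629 0.588
v 2.357 3.236 0.353
v 2.248 2.218 1.858
v 1.816 2.611 2.092
v 2.549 3.548 0.578
v 2.441 2.531 2.083
v 2.449 3.899 0.808
v 2.341 2.881 2.313
v 2.103 4.123 0.935
v 1.995 3.105 2.44
v 1.674 4.116 0.899
v 1.566 3.098 2.404
v 1.362 3.881 0.717
v 1.253 2.863 2.222
v 1.313 3.528 0.475
v 1.204 2.51 1.98
v 1.55 3.222 0.286
v 1.441 2.204 1.79
v 1.962 3.107 0.237
v 1.854 2.089 1.742
v 1.654 0.873 2.644
v 2.049 0.278 2.822
v 1.011 0.742 3.638
v 1.406 0.147 3.816
v 1.717 0.814 3.832
v 2.114 0.895 3.218
v 0.946 0.125 3.242
v 1.343 0.206 2.628
v 1.612 -0.184 3.192
v 2.088 0.242 3.556
v 0.972 0.778 2.904
v 1.448 1.204 3.268
v 3.459 1.646 -1.479
v 2.934 1.65 0.159
v 3.632 2.456 -1.426
v 3.107 2.461 0.212
v 4.853 1.319 -1.032
v 4.328 1.324 0.606
v 5.026 2.13 -0.979
v 4.501 2.134 0.659
f 2 1 5
f 2 5 3
f 3 5 6
f 3 6 4
f 5 1 7
f 5 7 6
f 6 7 8
f 6 8 4
f 7 1 9
f 7 9 8
f 8 9 10
f 8 10 4
f 9 1 11
f 9 11 10
f 10 11 12
f 10 12 4
f 11 1 13
f 11 13 12
f 12 13 14
f 12 14 4
f 13 1 15
f 13 15 14
f 14 15 16
f 14 16 4
f 15 1 17
f 15 17 16
f 16 17 18
f 16 18 4
f 17 1 19
f 17 19 18
f 18 19 20
f 18 20 4
f 19 1 21
f 19 21 20
f 20 21 22
f 20 22 4
f 21 1 2
f 21 2 22
f 22 2 3
f 22 3 4
f 24 23 27
f 24 27 25
f 25 27 28
f 25 28 26
f 27 23 29
f 27 29 28
f 28 29 30
f 28 30 26
f 29 23 31
f 29 31 30
f 30 31 32
f 30 32 26
f 31 23 33
f 31 33 32
f 32 33 34
f 32 34 26
f 33 23 35
f 33 35 34
f 34 35 36
f 34 36 26
f 35 23 37
f 35 37 36
f 36 37 38
f 36 38 26
f 37 23 39
f 37 39 38
f 38 39 40
f 38 40 26
f 39 23 41
f 39 41 40
f 40 41 42
f 40 42 26
f 41 23 24
f 41 24 42
f 42 24 25
f 42 25 26
f 43 54 48
f 43 48 44
f 43 44 50
f 43 50 53
f 43 53 54
f 44 48 52
f 48 54 47
f 54 53 45
f 53 50 49
f 50 44 51
f 46 52 47
f 46 47 45
f 46 45 49
f 46 49 51
f 46 51 52
f 47 52 48
f 45 47 54
f 49 45 53
f 51 49 50
f 52 51 44
f 56 58 55
f 59 56 55
f 55 58 57
f 57 59 55
f 56 62 58
f 60 56 59
f 60 62 56
f 58 62 57
f 61 59 57
f 57 62 61
f 61 60 59
f 62 60 61



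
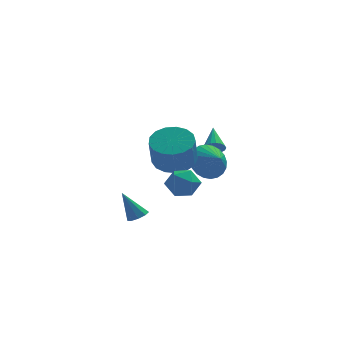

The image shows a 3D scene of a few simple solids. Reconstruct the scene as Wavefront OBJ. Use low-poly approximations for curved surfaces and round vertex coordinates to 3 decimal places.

v -0.849 -2.92 1.772
v -0.346 -2.281 1.428
v 0.326 -3.639 2.152
v 0.829 -3 1.808
v 0.356 -2.845 2.537
v -0.37 -2.4 2.302
v 0.35 -3.52 1.278
v -0.376 -3.075 1.043
v 0.395 -2.652 1.122
v 0.399 -2.234 1.9
v -0.419 -3.686 1.68
v -0.415 -3.268 2.458
v -0.165 0.149 1.916
v 0.555 0.841 2.326
v 0.386 0.122 3.835
v -0.335 -0.569 3.424
v 0.103 1.082 2.39
v -0.067 0.363 3.899
v -0.412 1.109 2.345
v -0.581 0.39 3.854
v -0.869 0.916 2.202
v -1.039 0.198 3.711
v -1.166 0.548 1.993
v -1.336 -0.171 3.502
v -1.233 0.088 1.766
v -1.403 -0.631 3.275
v -1.056 -0.357 1.574
v -1.225 -1.076 3.083
v -0.674 -0.687 1.46
v -0.844 -1.406 2.969
v -0.176 -0.825 1.45
v -0.346 -1.544 2.959
v 0.325 -0.74 1.547
v 0.155 -1.459 3.056
v 0.713 -0.451 1.728
v 0.543 -1.17 3.237
v 0.9 -0.024 1.953
v 0.73 -0.743 3.462
v 0.843 0.442 2.168
v 0.674 -0.277 3.677
v 1.937 2.806 1.374
v 2.227 2.546 1.777
v 1.983 4.114 2.186
v 2.417 2.641 1.612
v 2.496 2.775 1.394
v 2.448 2.915 1.171
v 2.282 3.03 0.994
v 2.038 3.094 0.904
v 1.771 3.092 0.922
v 1.541 3.025 1.044
v 1.403 2.907 1.241
v 1.387 2.766 1.469
v 1.497 2.635 1.674
v 1.708 2.542 1.812
v 1.972 2.51 1.848
v 1.467 0.838 1.373
v 2.284 1.486 1.496
v 1.973 0.102 1.887
v 2.064 1.569 1.832
v 1.753 1.541 2.098
v 1.399 1.406 2.253
v 1.055 1.185 2.274
v 0.774 0.91 2.158
v 0.598 0.625 1.923
v 0.555 0.371 1.604
v 0.65 0.189 1.249
v 0.87 0.106 0.914
v 1.181 0.134 0.648
v 1.535 0.269 0.493
v 1.879 0.491 0.472
v 2.16 0.765 0.587
v 2.336 1.051 0.823
v 2.379 1.304 1.142
v -1.96 -1.609 -0.909
v -1.471 -1.665 -0.643
v -2.68 -1.331 0.469
v -1.524 -1.299 -0.744
v -1.781 -1.079 -0.923
v -2.122 -1.106 -1.095
v -2.388 -1.369 -1.181
v -2.453 -1.745 -1.139
v -2.288 -2.056 -0.99
v -1.969 -2.159 -0.803
v -1.647 -2.004 -0.666
f 1 12 6
f 1 6 2
f 1 2 8
f 1 8 11
f 1 11 12
f 2 6 10
f 6 12 5
f 12 11 3
f 11 8 7
f 8 2 9
f 4 10 5
f 4 5 3
f 4 3 7
f 4 7 9
f 4 9 10
f 5 10 6
f 3 5 12
f 7 3 11
f 9 7 8
f 10 9 2
f 14 13 17
f 14 17 15
f 15 17 18
f 15 18 16
f 17 13 19
f 17 19 18
f 18 19 20
f 18 20 16
f 19 13 21
f 19 21 20
f 20 21 22
f 20 22 16
f 21 13 23
f 21 23 22
f 22 23 24
f 22 24 16
f 23 13 25
f 23 25 24
f 24 25 26
f 24 26 16
f 25 13 27
f 25 27 26
f 26 27 28
f 26 28 16
f 27 13 29
f 27 29 28
f 28 29 30
f 28 30 16
f 29 13 31
f 29 31 30
f 30 31 32
f 30 32 16
f 31 13 33
f 31 33 32
f 32 33 34
f 32 34 16
f 33 13 35
f 33 35 34
f 34 35 36
f 34 36 16
f 35 13 37
f 35 37 36
f 36 37 38
f 36 38 16
f 37 13 39
f 37 39 38
f 38 39 40
f 38 40 16
f 39 13 14
f 39 14 40
f 40 14 15
f 40 15 16
f 42 41 44
f 42 44 43
f 44 41 45
f 44 45 43
f 45 41 46
f 45 46 43
f 46 41 47
f 46 47 43
f 47 41 48
f 47 48 43
f 48 41 49
f 48 49 43
f 49 41 50
f 49 50 43
f 50 41 51
f 50 51 43
f 51 41 52
f 51 52 43
f 52 41 53
f 52 53 43
f 53 41 54
f 53 54 43
f 54 41 55
f 54 55 43
f 55 41 42
f 55 42 43
f 57 56 59
f 57 59 58
f 59 56 60
f 59 60 58
f 60 56 61
f 60 61 58
f 61 56 62
f 61 62 58
f 62 56 63
f 62 63 58
f 63 56 64
f 63 64 58
f 64 56 65
f 64 65 58
f 65 56 66
f 65 66 58
f 66 56 67
f 66 67 58
f 67 56 68
f 67 68 58
f 68 56 69
f 68 69 58
f 69 56 70
f 69 70 58
f 70 56 71
f 70 71 58
f 71 56 72
f 71 72 58
f 72 56 73
f 72 73 58
f 73 56 57
f 73 57 58
f 75 74 77
f 75 77 76
f 77 74 78
f 77 78 76
f 78 74 79
f 78 79 76
f 79 74 80
f 79 80 76
f 80 74 81
f 80 81 76
f 81 74 82
f 81 82 76
f 82 74 83
f 82 83 76
f 83 74 84
f 83 84 76
f 84 74 75
f 84 75 76



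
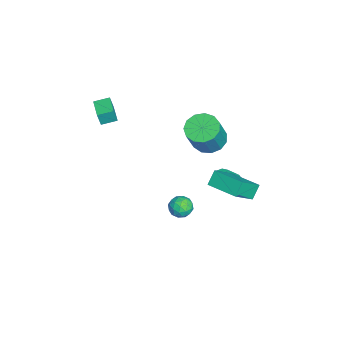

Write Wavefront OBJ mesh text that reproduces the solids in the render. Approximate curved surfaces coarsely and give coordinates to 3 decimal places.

v -2.384 3.804 -2.539
v -1.418 2.923 -1.407
v -1.24 5.274 -2.373
v -0.273 4.393 -1.24
v -1.847 3.467 -3.26
v -0.88 2.586 -2.127
v -0.702 4.937 -3.093
v 0.264 4.056 -1.961
v -3.779 2.551 -0.902
v -3.079 3.198 -1.133
v -2.182 2.835 0.571
v -2.881 2.189 0.802
v -3.471 3.481 -0.867
v -2.573 3.119 0.838
v -3.961 3.469 -0.611
v -3.063 3.107 1.093
v -4.392 3.166 -0.448
v -3.495 2.804 1.256
v -4.629 2.667 -0.429
v -3.732 2.305 1.275
v -4.596 2.132 -0.561
v -3.699 1.77 1.144
v -4.304 1.73 -0.8
v -3.406 1.367 0.904
v -3.844 1.588 -1.072
v -2.947 1.226 0.632
v -3.364 1.752 -1.29
v -2.467 1.39 0.414
v -3.016 2.17 -1.385
v -2.118 1.808 0.319
v -2.91 2.709 -1.326
v -2.012 2.347 0.378
v 1.758 1.403 -1.033
v 2.206 1.893 -1.196
v 2.574 0.807 -0.584
v 3.022 1.297 -0.747
v 2.552 1.411 -0.263
v 2.048 1.779 -0.541
v 2.732 0.921 -1.239
v 2.228 1.289 -1.517
v 2.808 1.595 -1.323
v 2.696 1.898 -0.721
v 2.084 0.802 -1.059
v 1.972 1.105 -0.457
v 1.91 1.7 -1.154
v 2.87 1 -0.626
v 2.594 1.067 -0.342
v 2.857 1.355 -0.438
v 1.817 1.633 -0.769
v 2.08 1.921 -0.865
v 2.284 1.638 -0.317
v 2.7 0.779 -0.915
v 2.963 1.067 -1.011
v 1.923 1.345 -1.342
v 2.186 1.633 -1.438
v 2.496 1.062 -1.463
v 2.527 1.813 -1.325
v 3.007 1.463 -1.061
v 2.837 1.242 -1.35
v 2.54 1.459 -1.513
v 2.462 1.991 -0.971
v 2.941 1.641 -0.706
v 2.665 1.708 -0.422
v 2.369 1.924 -0.585
v 2.816 1.816 -1.045
v 1.839 1.059 -1.074
v 2.318 0.709 -0.809
v 2.411 0.776 -1.195
v 2.115 0.992 -1.358
v 1.773 1.237 -0.719
v 2.253 0.887 -0.455
v 2.24 1.241 -0.267
v 1.943 1.458 -0.43
v 1.964 0.884 -0.735
v -3.547 3.872 -4.416
v -3.258 4.359 -4.29
v -2.664 3.755 -3.318
v -2.953 3.268 -3.444
v -3.564 4.36 -4.103
v -2.97 3.756 -3.13
v -3.863 4.175 -4.036
v -3.269 3.57 -3.063
v -4.041 3.874 -4.113
v -3.448 3.27 -3.141
v -4.031 3.572 -4.307
v -3.437 2.968 -3.334
v -3.836 3.385 -4.542
v -3.242 2.781 -3.57
v -3.53 3.384 -4.73
v -2.936 2.78 -3.757
v -3.231 3.57 -4.797
v -2.637 2.965 -3.824
v -3.052 3.87 -4.719
v -2.459 3.266 -3.747
v -3.063 4.172 -4.526
v -2.469 3.568 -3.553
v -2.281 -3.2 2.483
v -2.18 -3.374 3.319
v -2.48 -2.366 2.68
v -2.379 -2.54 3.516
v -1.101 -2.9 2.404
v -1 -3.074 3.24
v -1.3 -2.066 2.601
v -1.199 -2.24 3.437
f 2 4 1
f 5 2 1
f 1 4 3
f 3 5 1
f 2 8 4
f 6 2 5
f 6 8 2
f 4 8 3
f 7 5 3
f 3 8 7
f 7 6 5
f 8 6 7
f 10 9 13
f 10 13 11
f 11 13 14
f 11 14 12
f 13 9 15
f 13 15 14
f 14 15 16
f 14 16 12
f 15 9 17
f 15 17 16
f 16 17 18
f 16 18 12
f 17 9 19
f 17 19 18
f 18 19 20
f 18 20 12
f 19 9 21
f 19 21 20
f 20 21 22
f 20 22 12
f 21 9 23
f 21 23 22
f 22 23 24
f 22 24 12
f 23 9 25
f 23 25 24
f 24 25 26
f 24 26 12
f 25 9 27
f 25 27 26
f 26 27 28
f 26 28 12
f 27 9 29
f 27 29 28
f 28 29 30
f 28 30 12
f 29 9 31
f 29 31 30
f 30 31 32
f 30 32 12
f 31 9 10
f 31 10 32
f 32 10 11
f 32 11 12
f 33 70 49
f 70 44 73
f 49 73 38
f 70 73 49
f 33 49 45
f 49 38 50
f 45 50 34
f 49 50 45
f 33 45 54
f 45 34 55
f 54 55 40
f 45 55 54
f 33 54 66
f 54 40 69
f 66 69 43
f 54 69 66
f 33 66 70
f 66 43 74
f 70 74 44
f 66 74 70
f 34 50 61
f 50 38 64
f 61 64 42
f 50 64 61
f 38 73 51
f 73 44 72
f 51 72 37
f 73 72 51
f 44 74 71
f 74 43 67
f 71 67 35
f 74 67 71
f 43 69 68
f 69 40 56
f 68 56 39
f 69 56 68
f 40 55 60
f 55 34 57
f 60 57 41
f 55 57 60
f 36 62 48
f 62 42 63
f 48 63 37
f 62 63 48
f 36 48 46
f 48 37 47
f 46 47 35
f 48 47 46
f 36 46 53
f 46 35 52
f 53 52 39
f 46 52 53
f 36 53 58
f 53 39 59
f 58 59 41
f 53 59 58
f 36 58 62
f 58 41 65
f 62 65 42
f 58 65 62
f 37 63 51
f 63 42 64
f 51 64 38
f 63 64 51
f 35 47 71
f 47 37 72
f 71 72 44
f 47 72 71
f 39 52 68
f 52 35 67
f 68 67 43
f 52 67 68
f 41 59 60
f 59 39 56
f 60 56 40
f 59 56 60
f 42 65 61
f 65 41 57
f 61 57 34
f 65 57 61
f 76 75 79
f 76 79 77
f 77 79 80
f 77 80 78
f 79 75 81
f 79 81 80
f 80 81 82
f 80 82 78
f 81 75 83
f 81 83 82
f 82 83 84
f 82 84 78
f 83 75 85
f 83 85 84
f 84 85 86
f 84 86 78
f 85 75 87
f 85 87 86
f 86 87 88
f 86 88 78
f 87 75 89
f 87 89 88
f 88 89 90
f 88 90 78
f 89 75 91
f 89 91 90
f 90 91 92
f 90 92 78
f 91 75 93
f 91 93 92
f 92 93 94
f 92 94 78
f 93 75 95
f 93 95 94
f 94 95 96
f 94 96 78
f 95 75 76
f 95 76 96
f 96 76 77
f 96 77 78
f 98 100 97
f 101 98 97
f 97 100 99
f 99 101 97
f 98 104 100
f 102 98 101
f 102 104 98
f 100 104 99
f 103 101 99
f 99 104 103
f 103 102 101
f 104 102 103



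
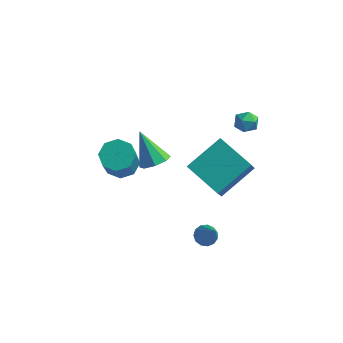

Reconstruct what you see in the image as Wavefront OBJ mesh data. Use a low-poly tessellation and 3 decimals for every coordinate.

v 1.903 -1.114 -2.569
v 2.161 -1.497 -2.903
v 2.737 -2.066 -0.831
v 2.367 -1.253 -2.868
v 2.426 -0.965 -2.739
v 2.319 -0.724 -2.555
v 2.079 -0.607 -2.376
v 1.784 -0.651 -2.258
v 1.526 -0.842 -2.239
v 1.388 -1.119 -2.324
v 1.413 -1.394 -2.487
v 1.594 -1.581 -2.676
v 1.873 -1.619 -2.831
v 2.483 2.763 2.558
v 2.811 2.809 3.107
v 2.009 1.911 2.913
v 2.337 1.957 3.462
v 1.886 2.39 3.321
v 2.179 2.917 3.102
v 2.641 1.803 2.918
v 2.934 2.33 2.699
v 2.909 2.216 3.33
v 2.442 2.578 3.579
v 2.378 2.142 2.441
v 1.911 2.504 2.69
v -0.837 -0.528 1.422
v -0.253 -0.109 1.67
v -1.803 -0.032 2.858
v -0.612 0.191 1.325
v -1.103 0.07 1.036
v -1.438 -0.402 0.974
v -1.421 -0.947 1.175
v -1.062 -1.248 1.52
v -0.571 -1.126 1.808
v -0.236 -0.655 1.87
v -3.214 0.977 -1.122
v -2.455 0.683 -1.43
v -2.147 -0.431 0.395
v -2.906 -0.137 0.702
v -2.39 1.254 -1.092
v -2.082 0.14 0.732
v -2.807 1.662 -0.773
v -2.5 0.548 1.052
v -3.463 1.669 -0.658
v -3.155 0.555 1.167
v -3.973 1.271 -0.815
v -3.665 0.157 1.01
v -4.038 0.7 -1.152
v -3.73 -0.414 0.672
v -3.62 0.292 -1.472
v -3.313 -0.822 0.353
v -2.965 0.285 -1.587
v -2.657 -0.829 0.238
v 0.711 -0.014 0.949
v 0.925 -1.041 2.313
v 1.672 1.537 1.967
v 1.887 0.51 3.33
v 2.433 -0.61 0.23
v 2.648 -1.637 1.593
v 3.395 0.941 1.247
v 3.609 -0.086 2.611
f 2 1 4
f 2 4 3
f 4 1 5
f 4 5 3
f 5 1 6
f 5 6 3
f 6 1 7
f 6 7 3
f 7 1 8
f 7 8 3
f 8 1 9
f 8 9 3
f 9 1 10
f 9 10 3
f 10 1 11
f 10 11 3
f 11 1 12
f 11 12 3
f 12 1 13
f 12 13 3
f 13 1 2
f 13 2 3
f 14 25 19
f 14 19 15
f 14 15 21
f 14 21 24
f 14 24 25
f 15 19 23
f 19 25 18
f 25 24 16
f 24 21 20
f 21 15 22
f 17 23 18
f 17 18 16
f 17 16 20
f 17 20 22
f 17 22 23
f 18 23 19
f 16 18 25
f 20 16 24
f 22 20 21
f 23 22 15
f 27 26 29
f 27 29 28
f 29 26 30
f 29 30 28
f 30 26 31
f 30 31 28
f 31 26 32
f 31 32 28
f 32 26 33
f 32 33 28
f 33 26 34
f 33 34 28
f 34 26 35
f 34 35 28
f 35 26 27
f 35 27 28
f 37 36 40
f 37 40 38
f 38 40 41
f 38 41 39
f 40 36 42
f 40 42 41
f 41 42 43
f 41 43 39
f 42 36 44
f 42 44 43
f 43 44 45
f 43 45 39
f 44 36 46
f 44 46 45
f 45 46 47
f 45 47 39
f 46 36 48
f 46 48 47
f 47 48 49
f 47 49 39
f 48 36 50
f 48 50 49
f 49 50 51
f 49 51 39
f 50 36 52
f 50 52 51
f 51 52 53
f 51 53 39
f 52 36 37
f 52 37 53
f 53 37 38
f 53 38 39
f 55 57 54
f 58 55 54
f 54 57 56
f 56 58 54
f 55 61 57
f 59 55 58
f 59 61 55
f 57 61 56
f 60 58 56
f 56 61 60
f 60 59 58
f 61 59 60



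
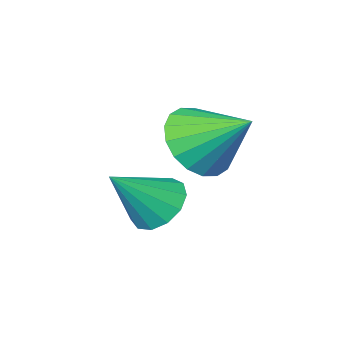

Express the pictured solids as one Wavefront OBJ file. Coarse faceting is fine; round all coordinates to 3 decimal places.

v 2.792 1.914 0.569
v 3.308 1.97 0.041
v 3.868 1.826 1.611
v 3.222 2.359 0.163
v 2.999 2.607 0.414
v 2.711 2.635 0.714
v 2.449 2.434 0.968
v 2.295 2.068 1.095
v 2.3 1.653 1.056
v 2.46 1.321 0.862
v 2.727 1.177 0.575
v 3.014 1.267 0.286
v 3.23 1.563 0.087
v 1.376 1.204 1.678
v 2.279 1.368 1.992
v 0.844 2.356 2.602
v 2.247 1.629 1.649
v 2.043 1.805 1.312
v 1.707 1.862 1.047
v 1.305 1.789 0.908
v 0.918 1.6 0.92
v 0.62 1.333 1.083
v 0.473 1.04 1.363
v 0.504 0.779 1.706
v 0.708 0.603 2.043
v 1.044 0.545 2.308
v 1.446 0.618 2.448
v 1.834 0.807 2.435
v 2.131 1.075 2.273
f 2 1 4
f 2 4 3
f 4 1 5
f 4 5 3
f 5 1 6
f 5 6 3
f 6 1 7
f 6 7 3
f 7 1 8
f 7 8 3
f 8 1 9
f 8 9 3
f 9 1 10
f 9 10 3
f 10 1 11
f 10 11 3
f 11 1 12
f 11 12 3
f 12 1 13
f 12 13 3
f 13 1 2
f 13 2 3
f 15 14 17
f 15 17 16
f 17 14 18
f 17 18 16
f 18 14 19
f 18 19 16
f 19 14 20
f 19 20 16
f 20 14 21
f 20 21 16
f 21 14 22
f 21 22 16
f 22 14 23
f 22 23 16
f 23 14 24
f 23 24 16
f 24 14 25
f 24 25 16
f 25 14 26
f 25 26 16
f 26 14 27
f 26 27 16
f 27 14 28
f 27 28 16
f 28 14 29
f 28 29 16
f 29 14 15
f 29 15 16



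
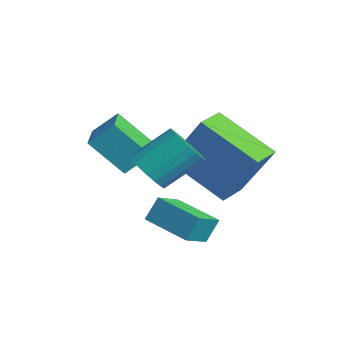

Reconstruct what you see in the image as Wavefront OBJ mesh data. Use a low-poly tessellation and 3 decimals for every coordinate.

v 2.675 -2.657 2.565
v 3.215 -2.391 2.118
v 3.405 -1.216 3.048
v 2.865 -1.483 3.495
v 2.961 -2.256 2
v 3.151 -1.081 2.93
v 2.657 -2.19 1.979
v 2.846 -1.015 2.909
v 2.356 -2.205 2.059
v 2.546 -1.031 2.989
v 2.11 -2.298 2.227
v 2.3 -1.124 3.157
v 1.962 -2.453 2.453
v 2.152 -1.279 3.383
v 1.937 -2.644 2.699
v 2.127 -1.47 3.629
v 2.04 -2.837 2.921
v 2.23 -1.663 3.852
v 2.253 -2.999 3.082
v 2.443 -1.824 4.012
v 2.538 -3.101 3.154
v 2.728 -1.927 4.084
v 2.848 -3.127 3.123
v 3.038 -1.953 4.053
v 3.127 -3.072 2.996
v 3.317 -1.898 3.926
v 3.328 -2.945 2.795
v 3.518 -1.771 3.725
v 3.417 -2.768 2.553
v 3.607 -1.594 3.484
v 3.377 -2.572 2.314
v 3.567 -1.398 3.244
v 0.196 -3.371 2.809
v 0.458 -2.649 3.51
v -1.234 -2.607 2.557
v -0.972 -1.885 3.258
v 0.852 -2.515 1.682
v 1.114 -1.793 2.383
v -0.578 -1.751 1.43
v -0.316 -1.029 2.131
v 2.44 -0.147 0.774
v 0.856 -1.141 1.915
v 1.901 0.719 0.782
v 0.318 -0.275 1.922
v 3.402 0.435 2.618
v 1.819 -0.559 3.758
v 2.864 1.301 2.625
v 1.28 0.307 3.766
v 1.857 -2.351 0.248
v 1.837 -1.926 1.019
v 1.421 -1.5 -0.232
v 1.402 -1.075 0.538
v 3.318 -1.765 -0.038
v 3.299 -1.34 0.732
v 2.883 -0.914 -0.519
v 2.863 -0.489 0.252
f 2 1 5
f 2 5 3
f 3 5 6
f 3 6 4
f 5 1 7
f 5 7 6
f 6 7 8
f 6 8 4
f 7 1 9
f 7 9 8
f 8 9 10
f 8 10 4
f 9 1 11
f 9 11 10
f 10 11 12
f 10 12 4
f 11 1 13
f 11 13 12
f 12 13 14
f 12 14 4
f 13 1 15
f 13 15 14
f 14 15 16
f 14 16 4
f 15 1 17
f 15 17 16
f 16 17 18
f 16 18 4
f 17 1 19
f 17 19 18
f 18 19 20
f 18 20 4
f 19 1 21
f 19 21 20
f 20 21 22
f 20 22 4
f 21 1 23
f 21 23 22
f 22 23 24
f 22 24 4
f 23 1 25
f 23 25 24
f 24 25 26
f 24 26 4
f 25 1 27
f 25 27 26
f 26 27 28
f 26 28 4
f 27 1 29
f 27 29 28
f 28 29 30
f 28 30 4
f 29 1 31
f 29 31 30
f 30 31 32
f 30 32 4
f 31 1 2
f 31 2 32
f 32 2 3
f 32 3 4
f 34 36 33
f 37 34 33
f 33 36 35
f 35 37 33
f 34 40 36
f 38 34 37
f 38 40 34
f 36 40 35
f 39 37 35
f 35 40 39
f 39 38 37
f 40 38 39
f 42 44 41
f 45 42 41
f 41 44 43
f 43 45 41
f 42 48 44
f 46 42 45
f 46 48 42
f 44 48 43
f 47 45 43
f 43 48 47
f 47 46 45
f 48 46 47
f 50 52 49
f 53 50 49
f 49 52 51
f 51 53 49
f 50 56 52
f 54 50 53
f 54 56 50
f 52 56 51
f 55 53 51
f 51 56 55
f 55 54 53
f 56 54 55



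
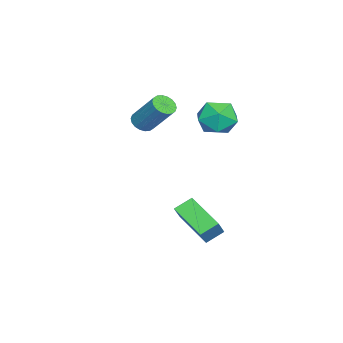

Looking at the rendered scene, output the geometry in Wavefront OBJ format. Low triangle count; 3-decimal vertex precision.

v -2.678 -0.84 3.044
v -2.078 -0.091 3.42
v -1.562 -1.129 1.84
v -0.962 -0.38 2.216
v -1.091 -1.254 2.748
v -1.781 -1.075 3.492
v -1.859 -0.145 1.768
v -2.549 0.034 2.512
v -1.572 0.338 2.632
v -1.097 -0.347 3.237
v -2.543 -0.873 2.023
v -2.068 -1.558 2.628
v -0.616 -1.123 -2.199
v 0.1 -1.178 -1.315
v 0.429 0.312 -2.957
v 1.146 0.257 -2.072
v -0.086 -1.757 -2.668
v 0.631 -1.812 -1.783
v 0.96 -0.322 -3.425
v 1.676 -0.377 -2.541
v -1.995 -3.961 1.836
v -1.446 -3.93 1.624
v -0.955 -2.809 3.051
v -1.505 -2.839 3.264
v -1.565 -3.728 1.506
v -1.074 -2.607 2.933
v -1.77 -3.572 1.454
v -1.279 -2.451 2.881
v -2.019 -3.493 1.477
v -1.528 -2.372 2.904
v -2.264 -3.506 1.572
v -1.773 -2.385 2.999
v -2.455 -3.61 1.719
v -1.964 -2.489 3.146
v -2.556 -3.783 1.889
v -2.065 -2.662 3.317
v -2.545 -3.991 2.049
v -2.054 -2.87 3.476
v -2.426 -4.193 2.167
v -1.935 -3.072 3.594
v -2.221 -4.349 2.219
v -1.73 -3.228 3.646
v -1.972 -4.428 2.196
v -1.481 -3.307 3.623
v -1.727 -4.415 2.101
v -1.236 -3.294 3.528
v -1.536 -4.311 1.954
v -1.045 -3.19 3.381
v -1.435 -4.138 1.783
v -0.944 -3.017 3.211
f 1 12 6
f 1 6 2
f 1 2 8
f 1 8 11
f 1 11 12
f 2 6 10
f 6 12 5
f 12 11 3
f 11 8 7
f 8 2 9
f 4 10 5
f 4 5 3
f 4 3 7
f 4 7 9
f 4 9 10
f 5 10 6
f 3 5 12
f 7 3 11
f 9 7 8
f 10 9 2
f 14 16 13
f 17 14 13
f 13 16 15
f 15 17 13
f 14 20 16
f 18 14 17
f 18 20 14
f 16 20 15
f 19 17 15
f 15 20 19
f 19 18 17
f 20 18 19
f 22 21 25
f 22 25 23
f 23 25 26
f 23 26 24
f 25 21 27
f 25 27 26
f 26 27 28
f 26 28 24
f 27 21 29
f 27 29 28
f 28 29 30
f 28 30 24
f 29 21 31
f 29 31 30
f 30 31 32
f 30 32 24
f 31 21 33
f 31 33 32
f 32 33 34
f 32 34 24
f 33 21 35
f 33 35 34
f 34 35 36
f 34 36 24
f 35 21 37
f 35 37 36
f 36 37 38
f 36 38 24
f 37 21 39
f 37 39 38
f 38 39 40
f 38 40 24
f 39 21 41
f 39 41 40
f 40 41 42
f 40 42 24
f 41 21 43
f 41 43 42
f 42 43 44
f 42 44 24
f 43 21 45
f 43 45 44
f 44 45 46
f 44 46 24
f 45 21 47
f 45 47 46
f 46 47 48
f 46 48 24
f 47 21 49
f 47 49 48
f 48 49 50
f 48 50 24
f 49 21 22
f 49 22 50
f 50 22 23
f 50 23 24



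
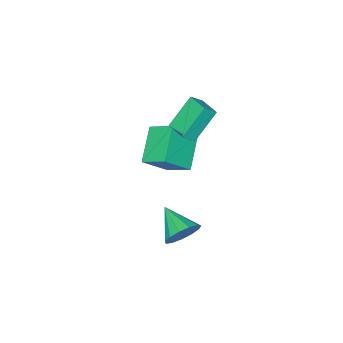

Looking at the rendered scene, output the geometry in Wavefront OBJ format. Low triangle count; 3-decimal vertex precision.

v -1.375 -2.457 -0.686
v -1.628 -1.072 0.136
v 0.097 -1.475 -1.889
v -0.155 -0.09 -1.067
v -0.085 -2.93 0.507
v -0.337 -1.545 1.329
v 1.388 -1.948 -0.696
v 1.135 -0.563 0.126
v -1.98 -1.122 2.569
v -1.362 -1.344 3.124
v -1.644 0.188 2.718
v -1.026 -0.035 3.273
v -0.654 -1.285 1.027
v -0.036 -1.508 1.582
v -0.318 0.024 1.176
v 0.3 -0.198 1.731
v 1.699 1.291 -4.062
v 1.982 0.814 -4.918
v 1.361 -0.351 -3.258
v 2.457 0.872 -4.6
v 2.692 1.063 -4.111
v 2.612 1.326 -3.607
v 2.241 1.578 -3.247
v 1.699 1.74 -3.146
v 1.157 1.759 -3.335
v 0.787 1.629 -3.756
v 0.707 1.393 -4.273
v 0.941 1.124 -4.724
v 1.417 0.908 -4.964
f 2 4 1
f 5 2 1
f 1 4 3
f 3 5 1
f 2 8 4
f 6 2 5
f 6 8 2
f 4 8 3
f 7 5 3
f 3 8 7
f 7 6 5
f 8 6 7
f 10 12 9
f 13 10 9
f 9 12 11
f 11 13 9
f 10 16 12
f 14 10 13
f 14 16 10
f 12 16 11
f 15 13 11
f 11 16 15
f 15 14 13
f 16 14 15
f 18 17 20
f 18 20 19
f 20 17 21
f 20 21 19
f 21 17 22
f 21 22 19
f 22 17 23
f 22 23 19
f 23 17 24
f 23 24 19
f 24 17 25
f 24 25 19
f 25 17 26
f 25 26 19
f 26 17 27
f 26 27 19
f 27 17 28
f 27 28 19
f 28 17 29
f 28 29 19
f 29 17 18
f 29 18 19



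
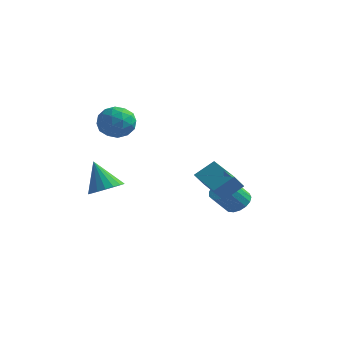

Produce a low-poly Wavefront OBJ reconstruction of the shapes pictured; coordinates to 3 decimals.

v 1.437 -0.293 -0.205
v 1.244 -0.805 0.484
v 2.023 0.445 0.506
v 1.83 -0.067 1.196
v 3.05 -1.293 -0.496
v 2.857 -1.805 0.194
v 3.636 -0.555 0.216
v 3.443 -1.067 0.905
v -2.913 -1.177 3.41
v -2.094 -0.879 3.04
v -2.326 -2.581 3.58
v -1.507 -2.283 3.21
v -1.781 -1.975 4.062
v -2.144 -1.108 3.957
v -2.276 -2.352 2.663
v -2.639 -1.485 2.558
v -1.7 -1.605 2.579
v -1.395 -1.373 3.444
v -3.025 -2.087 3.176
v -2.72 -1.855 4.041
v -2.555 -0.905 3.21
v -1.865 -2.555 3.41
v -2.026 -2.374 3.911
v -1.545 -2.199 3.694
v -2.585 -1.039 3.749
v -2.104 -0.864 3.532
v -1.919 -1.509 4.133
v -2.316 -2.596 3.088
v -1.835 -2.421 2.871
v -2.875 -1.261 2.926
v -2.394 -1.086 2.709
v -2.501 -1.951 2.487
v -1.843 -1.157 2.722
v -1.497 -1.982 2.822
v -1.949 -2.022 2.5
v -2.162 -1.512 2.438
v -1.663 -1.02 3.23
v -1.318 -1.845 3.33
v -1.479 -1.664 3.831
v -1.692 -1.154 3.769
v -1.431 -1.447 2.959
v -3.102 -1.615 3.29
v -2.757 -2.44 3.39
v -2.728 -2.306 2.851
v -2.941 -1.796 2.789
v -2.923 -1.478 3.798
v -2.577 -2.303 3.898
v -2.258 -1.948 4.182
v -2.471 -1.438 4.12
v -2.989 -2.013 3.661
v -1.502 -3.601 -0.007
v -0.869 -4 0.395
v -2.298 -3.419 1.427
v -0.762 -3.638 0.408
v -0.801 -3.268 0.339
v -0.98 -2.964 0.202
v -1.262 -2.787 0.023
v -1.591 -2.77 -0.162
v -1.903 -2.919 -0.316
v -2.136 -3.202 -0.409
v -2.243 -3.565 -0.422
v -2.203 -3.935 -0.353
v -2.025 -4.238 -0.216
v -1.743 -4.416 -0.037
v -1.413 -4.432 0.148
v -1.101 -4.284 0.302
v 1.644 2.397 -2.209
v 2.336 2.287 -2.005
v 1.929 1.533 -1.027
v 1.236 1.643 -1.231
v 2.24 2.572 -1.826
v 1.833 1.818 -0.848
v 2.007 2.816 -1.734
v 1.6 2.062 -0.757
v 1.692 2.964 -1.752
v 1.284 2.21 -0.774
v 1.365 2.982 -1.874
v 0.957 2.228 -0.896
v 1.102 2.867 -2.072
v 0.694 2.113 -1.095
v 0.963 2.643 -2.302
v 0.556 1.889 -1.325
v 0.98 2.363 -2.511
v 0.573 1.61 -1.533
v 1.149 2.091 -2.65
v 0.742 1.337 -1.673
v 1.432 1.889 -2.689
v 1.024 1.135 -1.711
v 1.763 1.803 -2.617
v 1.355 1.05 -1.639
v 2.066 1.854 -2.452
v 1.659 1.1 -1.474
v 2.273 2.028 -2.231
v 1.866 1.274 -1.253
f 2 4 1
f 5 2 1
f 1 4 3
f 3 5 1
f 2 8 4
f 6 2 5
f 6 8 2
f 4 8 3
f 7 5 3
f 3 8 7
f 7 6 5
f 8 6 7
f 9 46 25
f 46 20 49
f 25 49 14
f 46 49 25
f 9 25 21
f 25 14 26
f 21 26 10
f 25 26 21
f 9 21 30
f 21 10 31
f 30 31 16
f 21 31 30
f 9 30 42
f 30 16 45
f 42 45 19
f 30 45 42
f 9 42 46
f 42 19 50
f 46 50 20
f 42 50 46
f 10 26 37
f 26 14 40
f 37 40 18
f 26 40 37
f 14 49 27
f 49 20 48
f 27 48 13
f 49 48 27
f 20 50 47
f 50 19 43
f 47 43 11
f 50 43 47
f 19 45 44
f 45 16 32
f 44 32 15
f 45 32 44
f 16 31 36
f 31 10 33
f 36 33 17
f 31 33 36
f 12 38 24
f 38 18 39
f 24 39 13
f 38 39 24
f 12 24 22
f 24 13 23
f 22 23 11
f 24 23 22
f 12 22 29
f 22 11 28
f 29 28 15
f 22 28 29
f 12 29 34
f 29 15 35
f 34 35 17
f 29 35 34
f 12 34 38
f 34 17 41
f 38 41 18
f 34 41 38
f 13 39 27
f 39 18 40
f 27 40 14
f 39 40 27
f 11 23 47
f 23 13 48
f 47 48 20
f 23 48 47
f 15 28 44
f 28 11 43
f 44 43 19
f 28 43 44
f 17 35 36
f 35 15 32
f 36 32 16
f 35 32 36
f 18 41 37
f 41 17 33
f 37 33 10
f 41 33 37
f 52 51 54
f 52 54 53
f 54 51 55
f 54 55 53
f 55 51 56
f 55 56 53
f 56 51 57
f 56 57 53
f 57 51 58
f 57 58 53
f 58 51 59
f 58 59 53
f 59 51 60
f 59 60 53
f 60 51 61
f 60 61 53
f 61 51 62
f 61 62 53
f 62 51 63
f 62 63 53
f 63 51 64
f 63 64 53
f 64 51 65
f 64 65 53
f 65 51 66
f 65 66 53
f 66 51 52
f 66 52 53
f 68 67 71
f 68 71 69
f 69 71 72
f 69 72 70
f 71 67 73
f 71 73 72
f 72 73 74
f 72 74 70
f 73 67 75
f 73 75 74
f 74 75 76
f 74 76 70
f 75 67 77
f 75 77 76
f 76 77 78
f 76 78 70
f 77 67 79
f 77 79 78
f 78 79 80
f 78 80 70
f 79 67 81
f 79 81 80
f 80 81 82
f 80 82 70
f 81 67 83
f 81 83 82
f 82 83 84
f 82 84 70
f 83 67 85
f 83 85 84
f 84 85 86
f 84 86 70
f 85 67 87
f 85 87 86
f 86 87 88
f 86 88 70
f 87 67 89
f 87 89 88
f 88 89 90
f 88 90 70
f 89 67 91
f 89 91 90
f 90 91 92
f 90 92 70
f 91 67 93
f 91 93 92
f 92 93 94
f 92 94 70
f 93 67 68
f 93 68 94
f 94 68 69
f 94 69 70

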